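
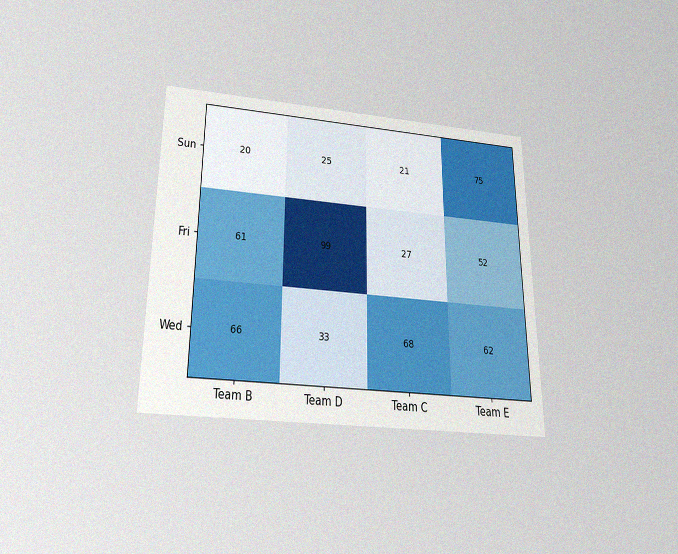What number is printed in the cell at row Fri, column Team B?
The chart is viewed slightly from below, with some photo noise. The (Fri, Team B) cell reads 61.

61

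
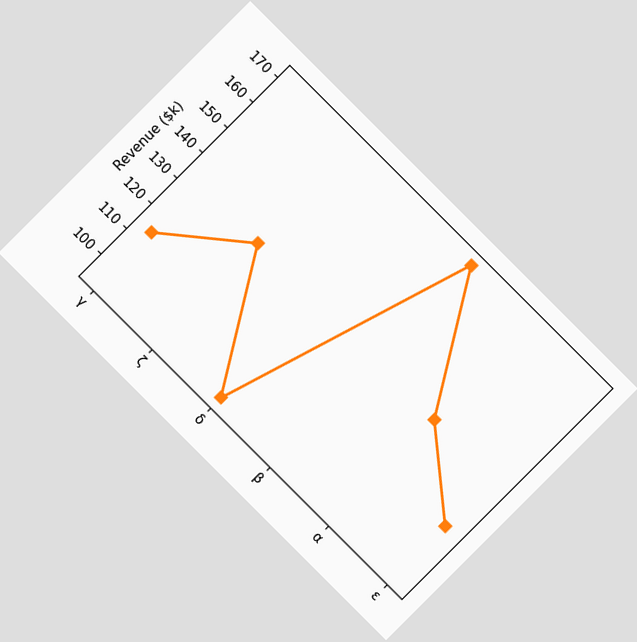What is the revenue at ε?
$114k

The chart is tilted about 45° clockwise. At ε, the line is at $114k.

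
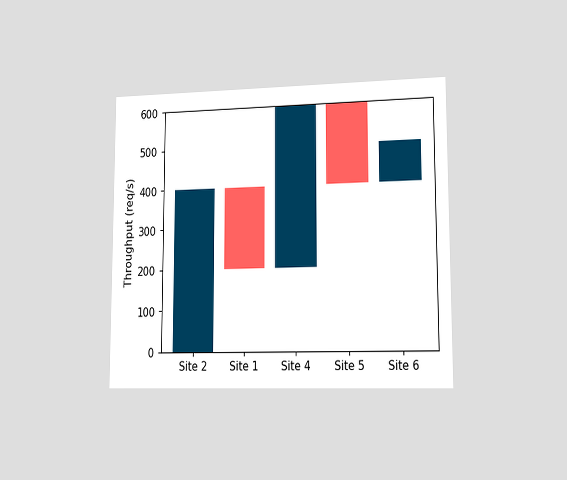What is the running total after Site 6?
The chart is viewed slightly from the right. After Site 6 the running total reaches 500req/s.

500req/s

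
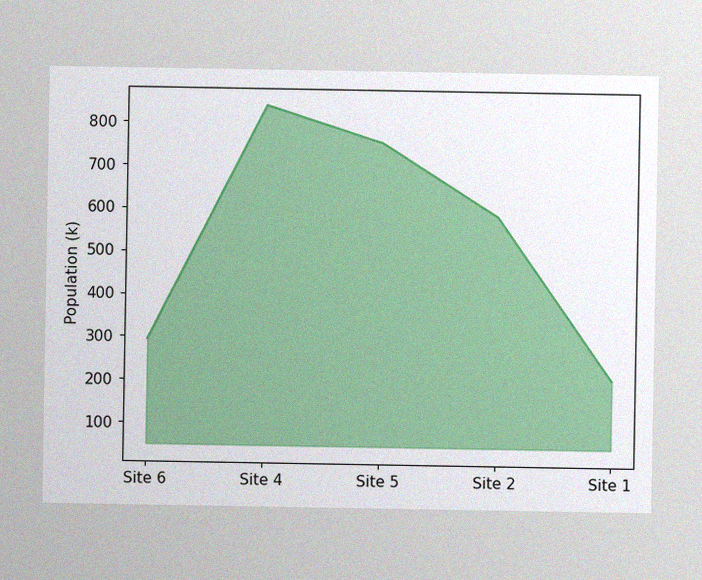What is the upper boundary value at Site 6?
The image has some photo noise and uneven lighting. At Site 6 the upper boundary is at 294k.

294k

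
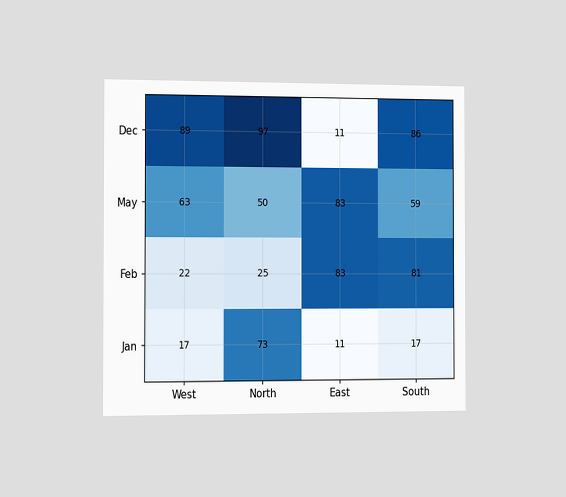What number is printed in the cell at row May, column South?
59

The chart is viewed slightly from the left. The (May, South) cell reads 59.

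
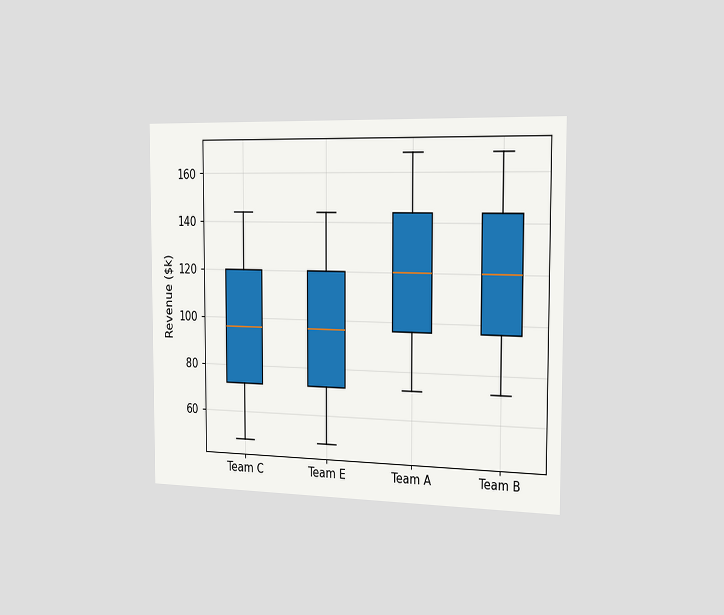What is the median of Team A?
$120k

The chart is viewed slightly from the right. The median line in the Team A box sits at $120k.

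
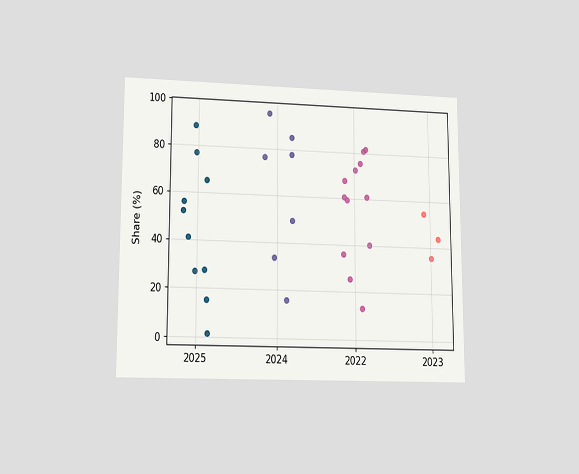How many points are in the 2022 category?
The chart is viewed at a slight angle. Counting the markers in the 2022 column gives 12.

12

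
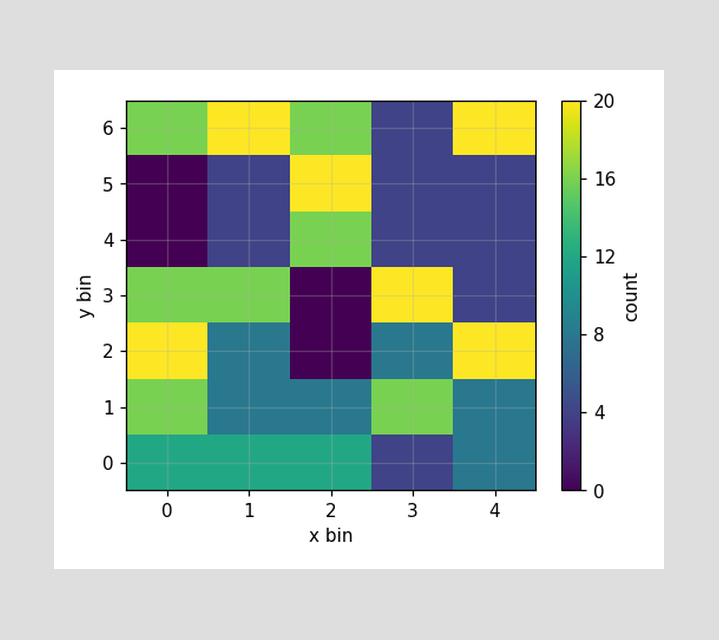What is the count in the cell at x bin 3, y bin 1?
16

Matching the cell (3, 1) against the colorbar gives 16.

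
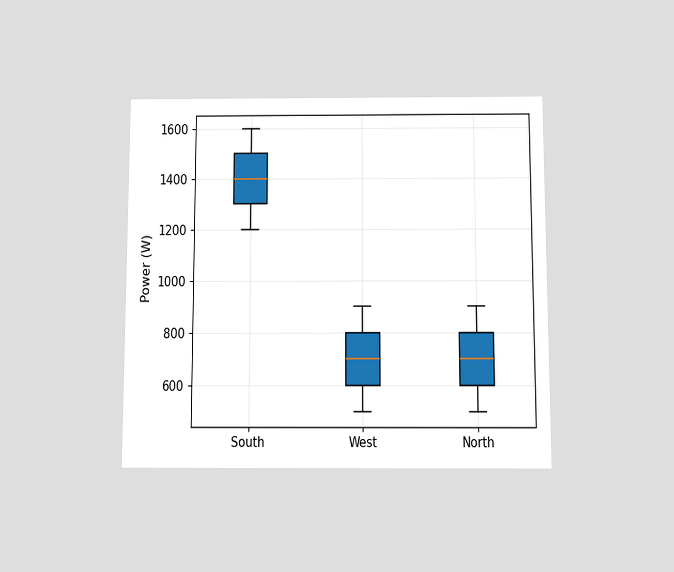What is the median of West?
The chart is viewed slightly from below. The median line in the West box sits at 700W.

700W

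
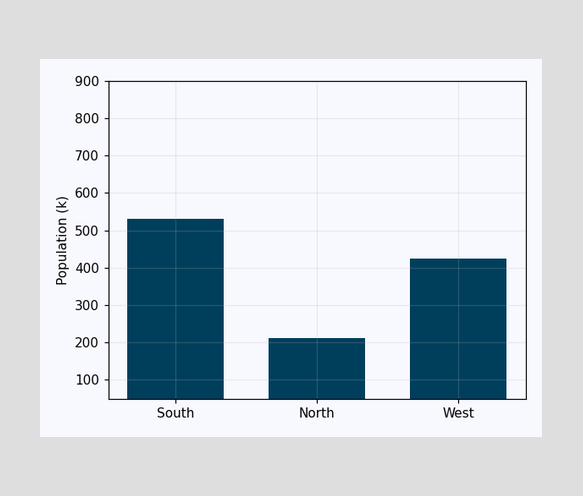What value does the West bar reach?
424k

Reading along the chart's y-axis, the West bar reaches 424k.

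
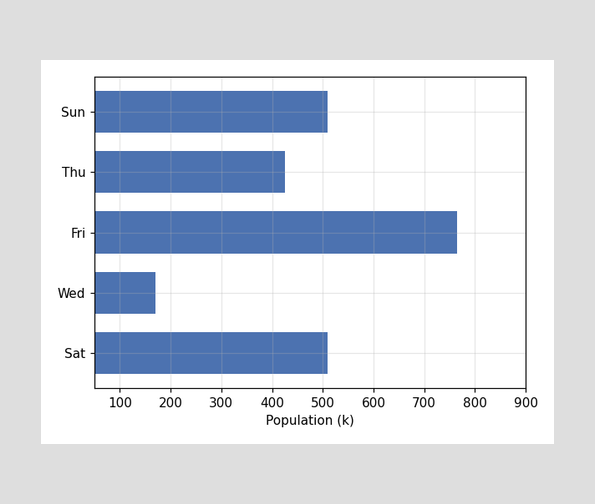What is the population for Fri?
Reading along the chart's x-axis, the Fri bar reaches 765k.

765k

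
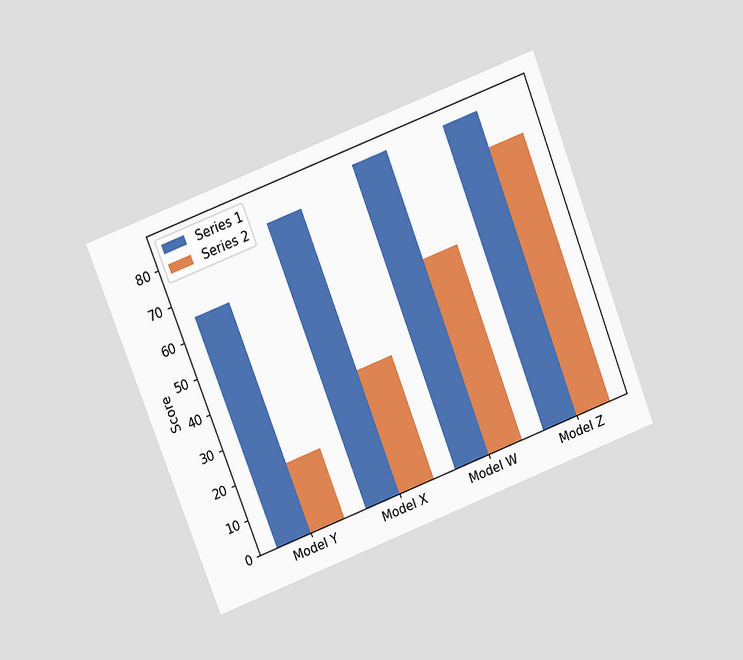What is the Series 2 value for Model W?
55

The chart is tilted about 21° counter-clockwise and viewed at a slight angle. The Series 2 bar at Model W reaches 55 on the y-axis.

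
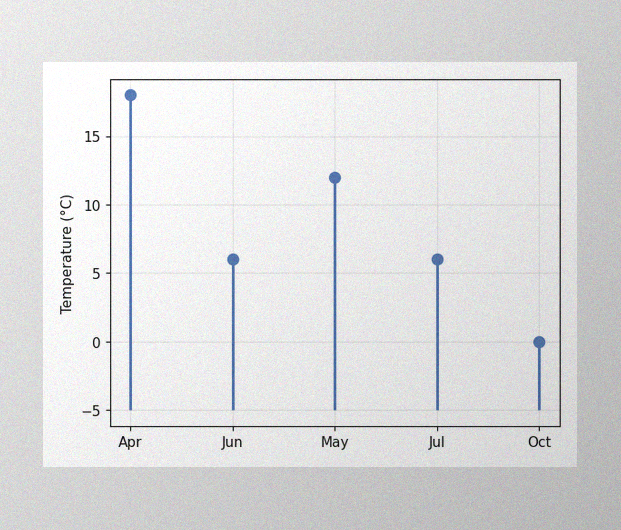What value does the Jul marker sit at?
6°C

The image has some photo noise and uneven lighting. The Jul marker sits at 6°C.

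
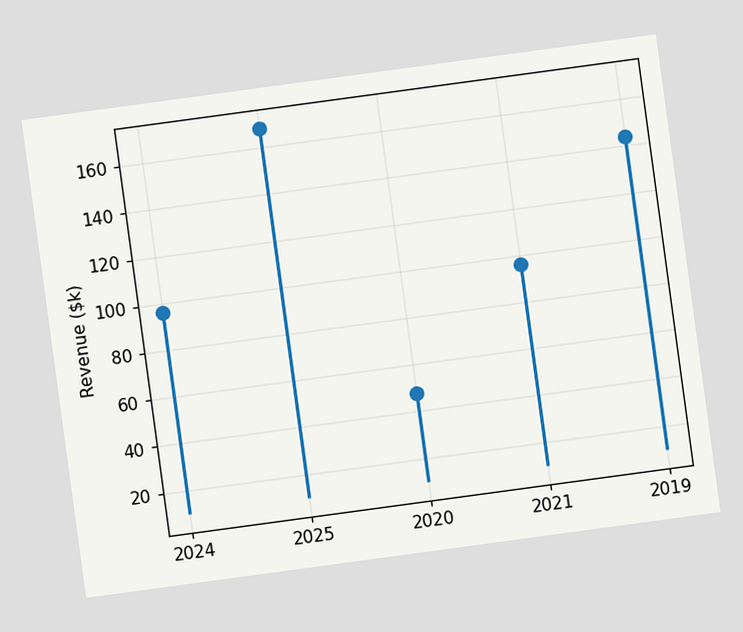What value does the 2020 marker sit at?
$48k

The chart is tilted about 8° counter-clockwise. The 2020 marker sits at $48k.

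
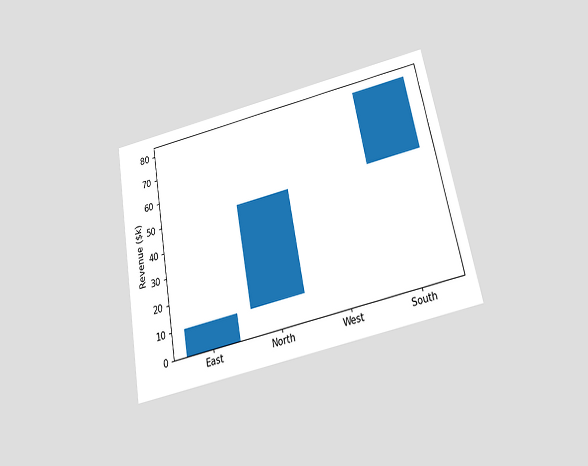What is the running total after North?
$50k

The chart is tilted about 11° counter-clockwise and viewed slightly from below. After North the running total reaches $50k.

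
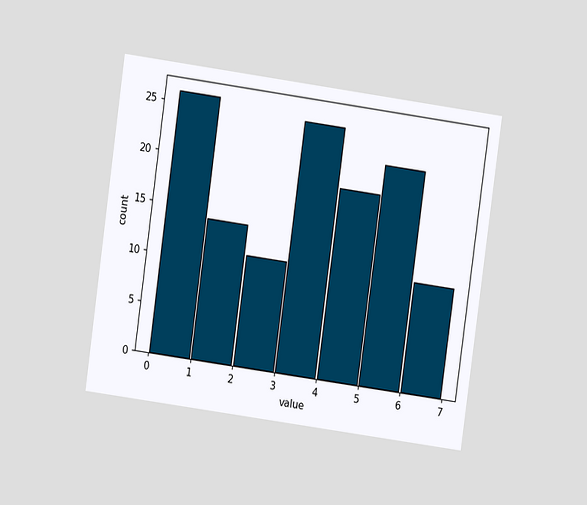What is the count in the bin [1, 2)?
14

The chart is tilted about 8° clockwise and viewed at a slight angle. The [1, 2) bin has height 14.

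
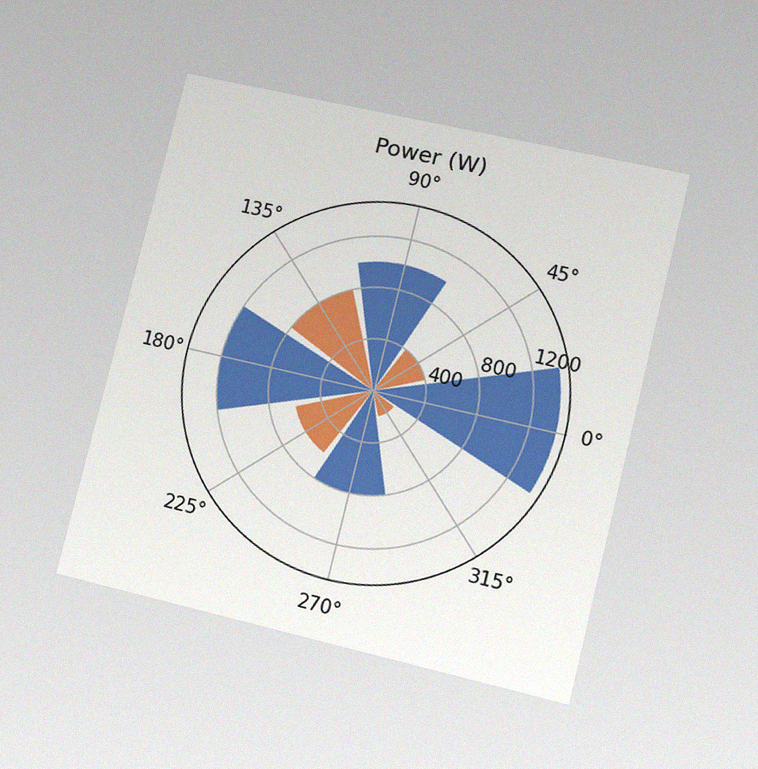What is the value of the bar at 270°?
800W

The chart is tilted about 14° clockwise and viewed at a slight angle, with some photo noise. The bar at 270° reaches 800W on the radial axis.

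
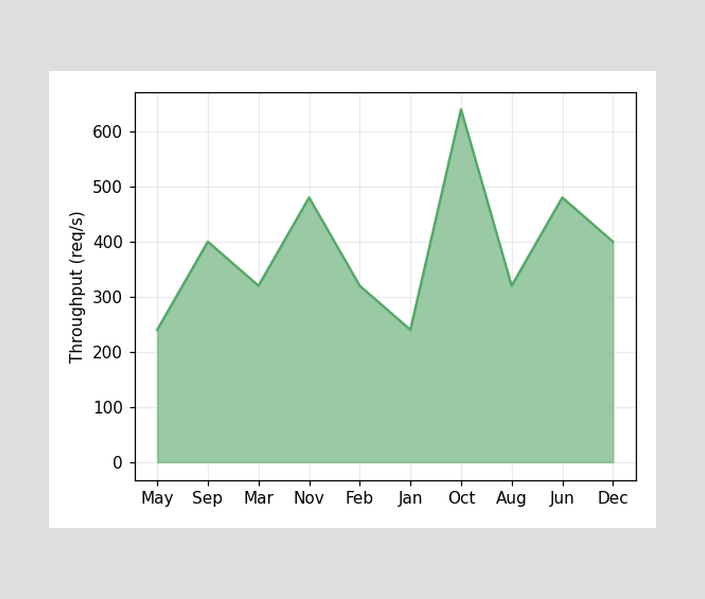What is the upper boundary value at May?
At May the upper boundary is at 240req/s.

240req/s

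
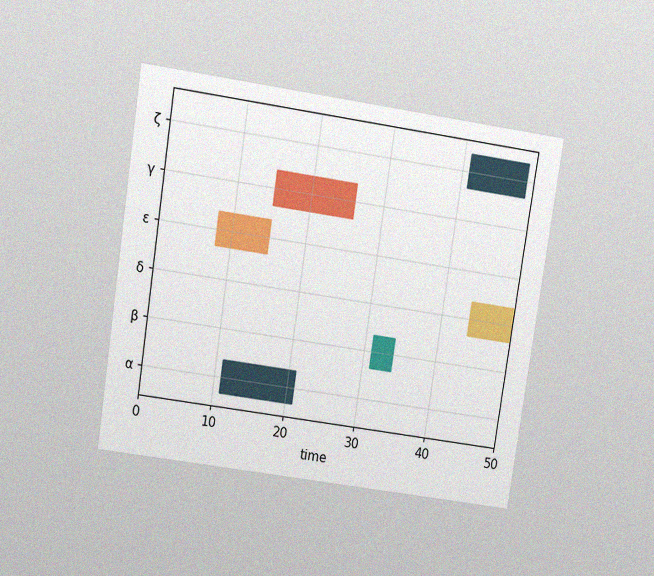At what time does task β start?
31

The chart is tilted about 9° clockwise and viewed at a slight angle, with some photo noise. The β bar begins at t=31.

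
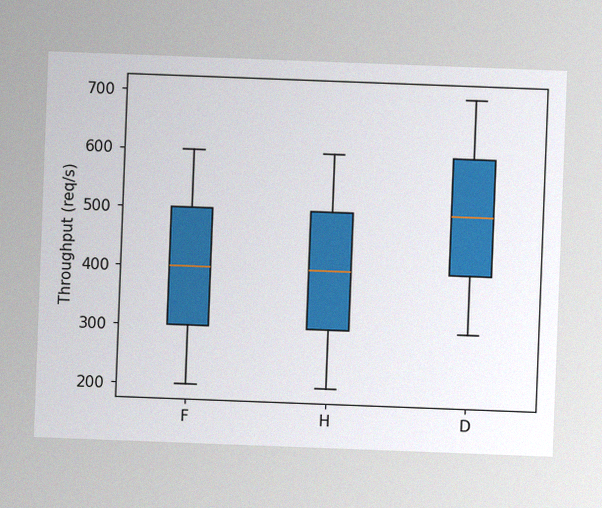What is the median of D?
500req/s

The chart is tilted about 2° clockwise, with some photo noise. The median line in the D box sits at 500req/s.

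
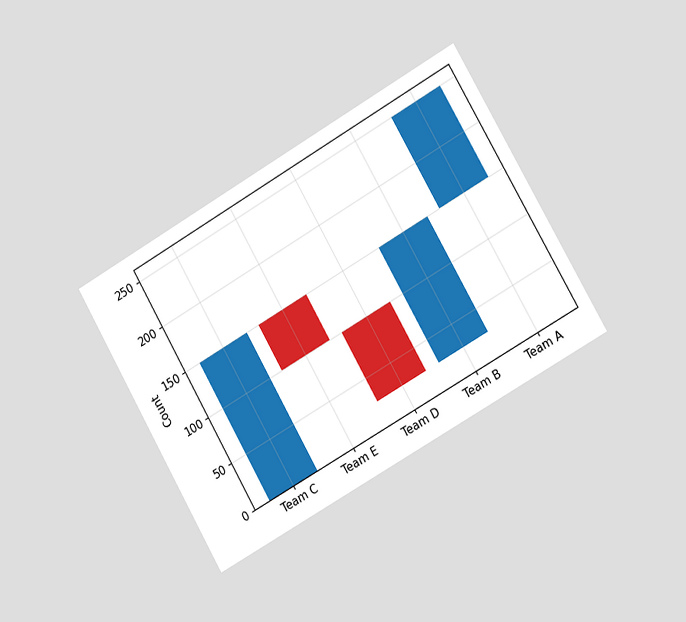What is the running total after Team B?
The chart is tilted about 30° counter-clockwise and viewed slightly from the right. After Team B the running total reaches 150.

150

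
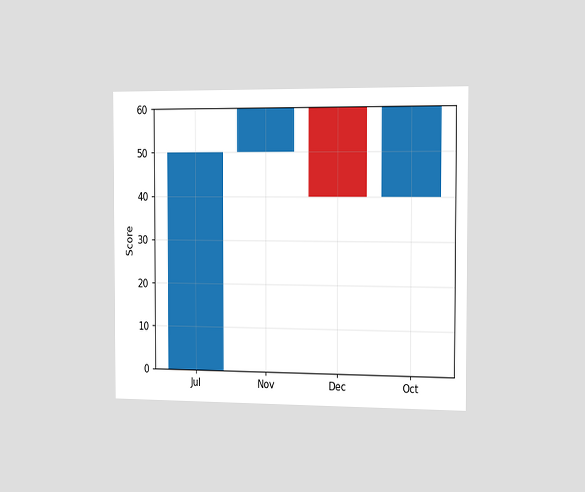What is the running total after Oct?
60

The chart is viewed slightly from the right. After Oct the running total reaches 60.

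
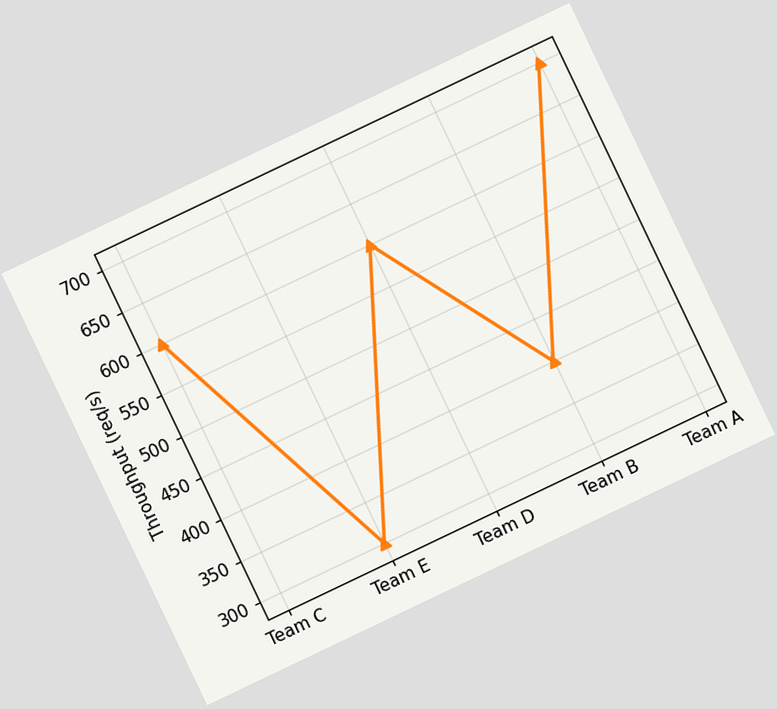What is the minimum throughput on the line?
300req/s

The chart is tilted about 25° counter-clockwise. The lowest point is at Team E, and reading across to the y-axis gives 300req/s.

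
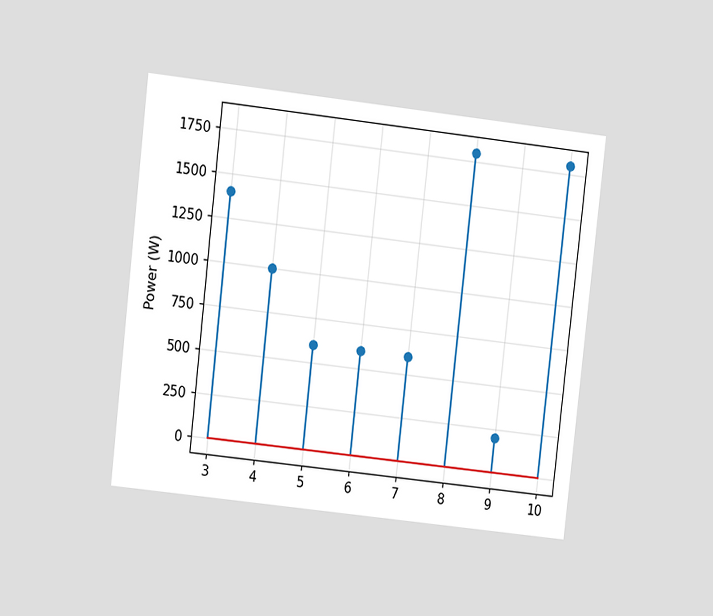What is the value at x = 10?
The chart is tilted about 6° clockwise and viewed at a slight angle. The stem at x=10 reaches 1800W.

1800W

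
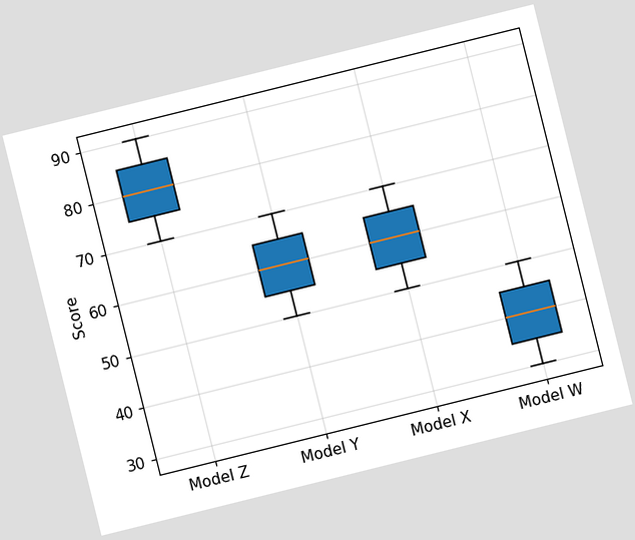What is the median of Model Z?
80

The chart is tilted about 14° counter-clockwise. The median line in the Model Z box sits at 80.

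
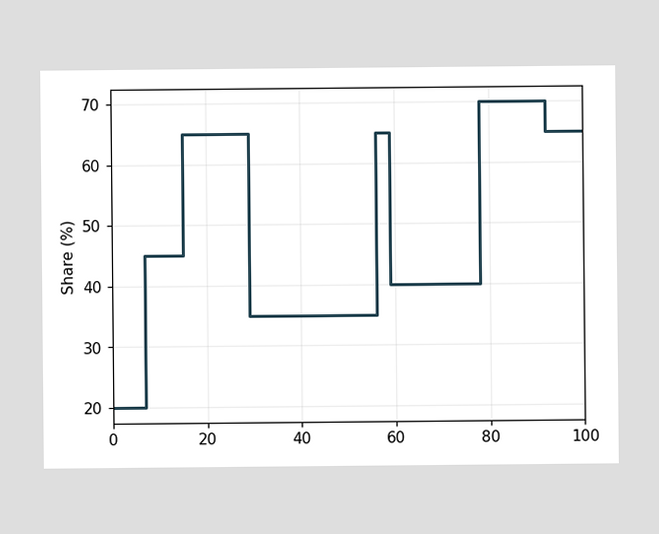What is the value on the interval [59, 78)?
On [59, 78) the step sits at 40%.

40%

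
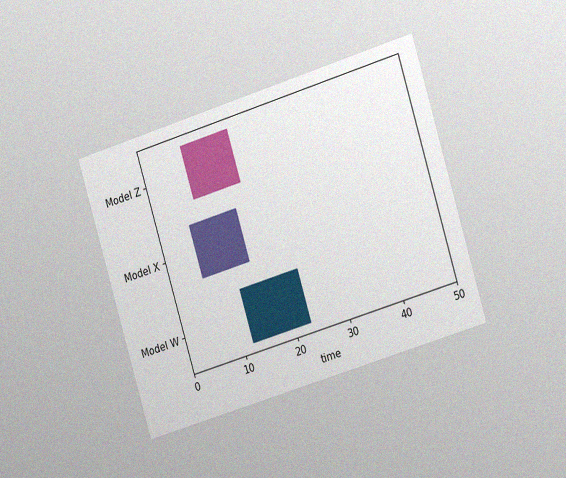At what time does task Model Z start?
The chart is tilted about 17° counter-clockwise and viewed slightly from the right, with some photo noise. The Model Z bar begins at t=8.

8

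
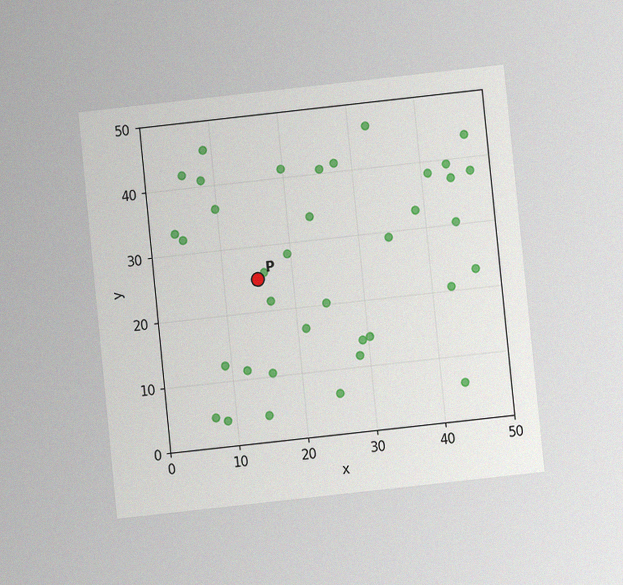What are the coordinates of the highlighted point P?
(15, 25)

The chart is tilted about 6° counter-clockwise and viewed at a slight angle, with some photo noise. Following the gridlines from P to each axis, P sits at (15, 25).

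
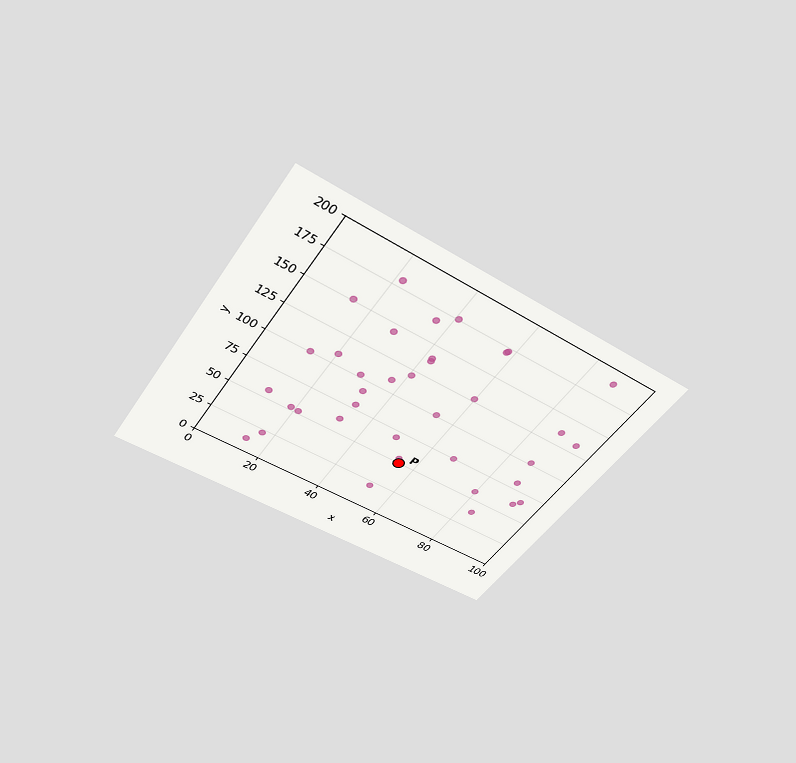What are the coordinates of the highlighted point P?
The chart is tilted about 34° clockwise and viewed slightly from above. Following the gridlines from P to each axis, P sits at (55, 50).

(55, 50)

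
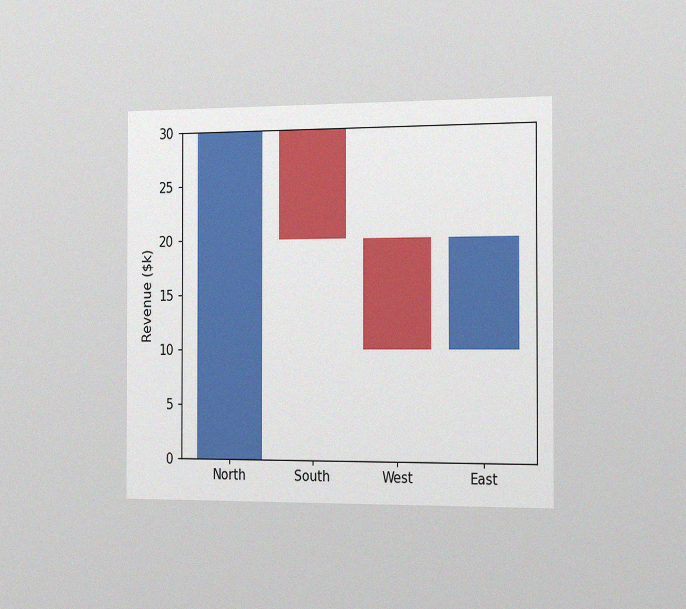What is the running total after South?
$20k

The chart is viewed slightly from the right, with some photo noise. After South the running total reaches $20k.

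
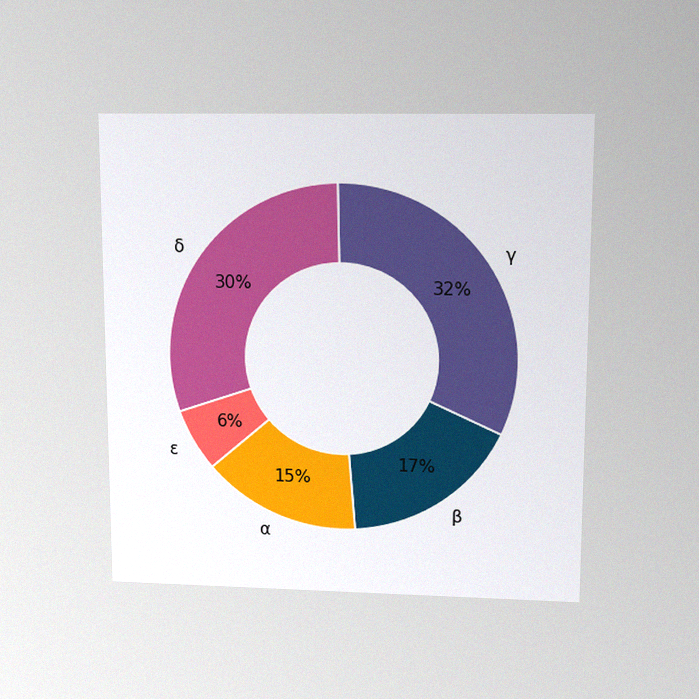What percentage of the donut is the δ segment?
The chart is viewed slightly from above, with some photo noise. The δ segment takes up 30% of the ring.

30%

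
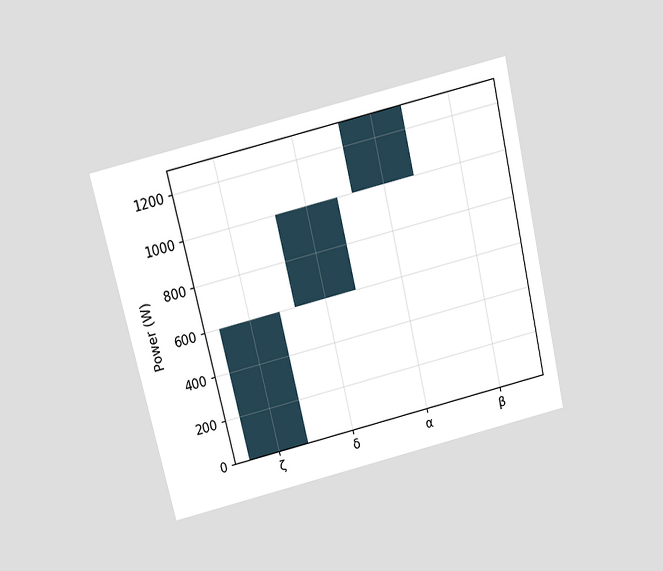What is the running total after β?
1300W

The chart is tilted about 13° counter-clockwise and viewed slightly from above. After β the running total reaches 1300W.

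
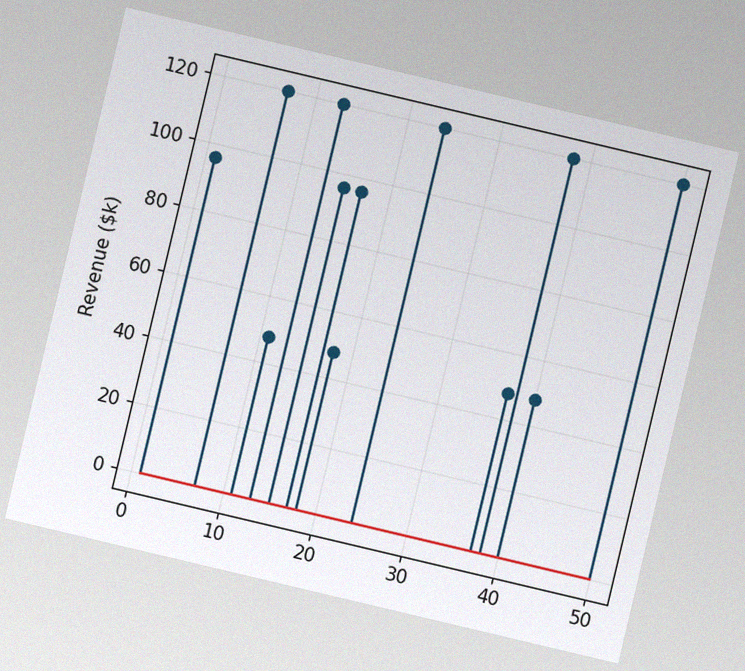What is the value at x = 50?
The chart is tilted about 13° clockwise, with some photo noise. The stem at x=50 reaches $120k.

$120k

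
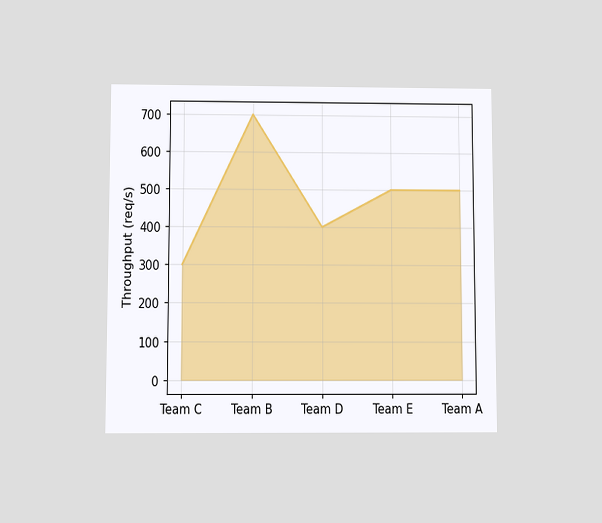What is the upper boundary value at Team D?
The chart is viewed slightly from below. At Team D the upper boundary is at 400req/s.

400req/s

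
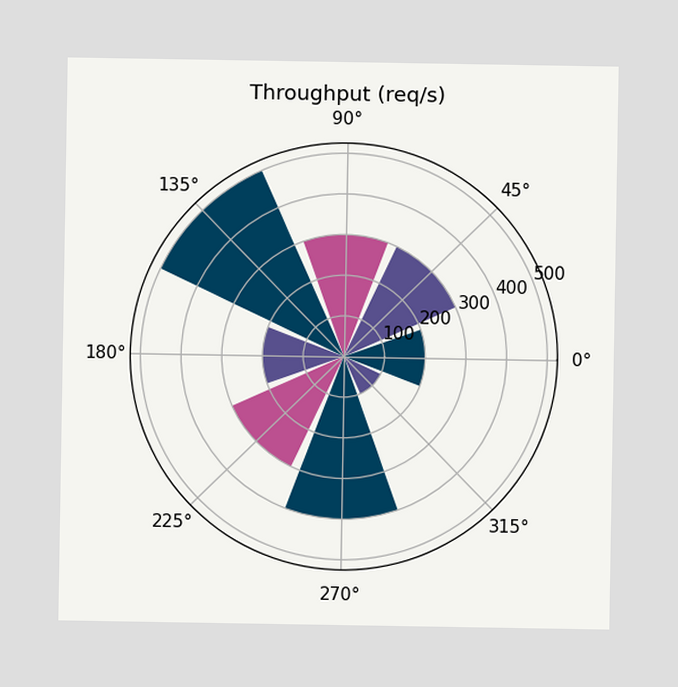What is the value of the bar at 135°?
500req/s

The bar at 135° reaches 500req/s on the radial axis.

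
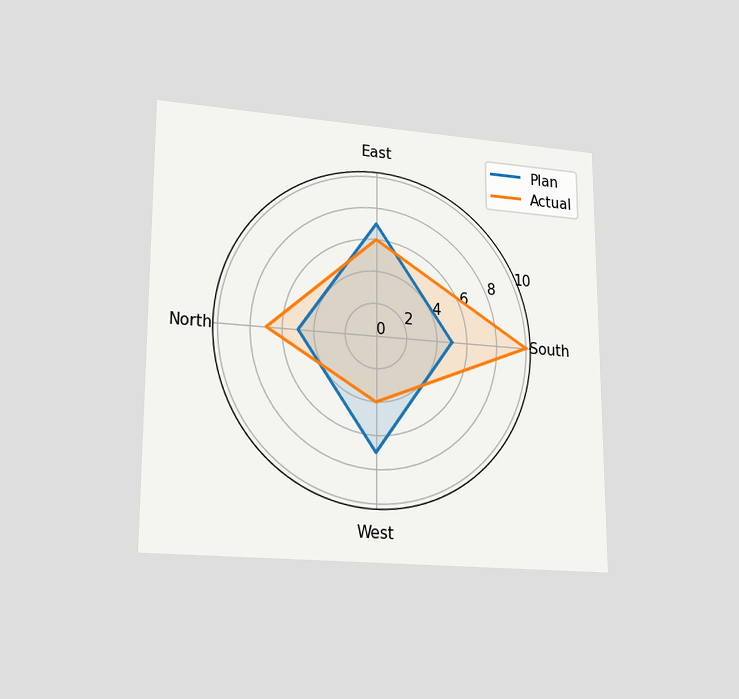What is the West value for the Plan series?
The chart is viewed at a slight angle. On the West axis, Plan reaches 7.

7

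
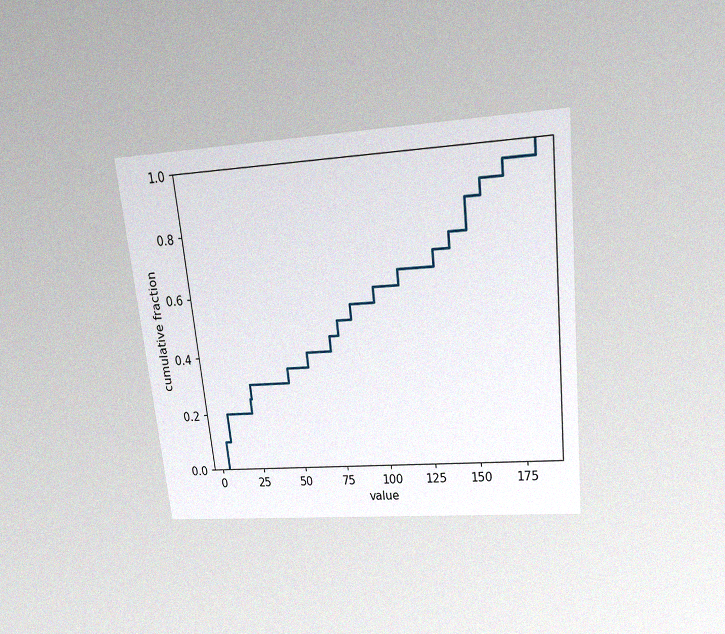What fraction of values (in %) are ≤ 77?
50%

The chart is tilted about 6° counter-clockwise and viewed slightly from above, with some photo noise. At x=77 the ECDF step is at 50%.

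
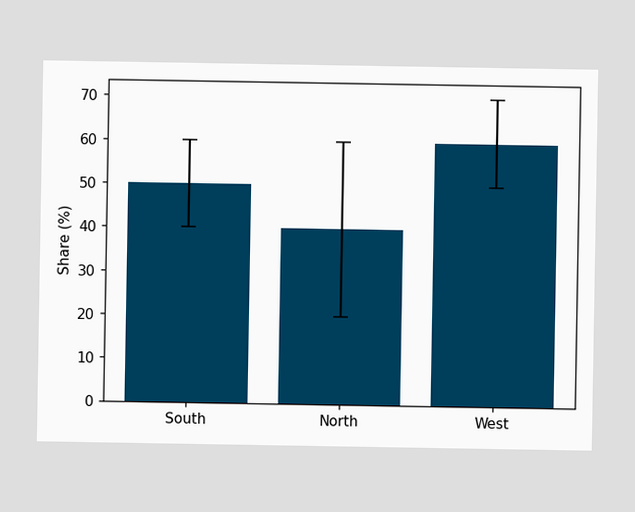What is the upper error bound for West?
70%

The West bar's upper whisker reaches 70%.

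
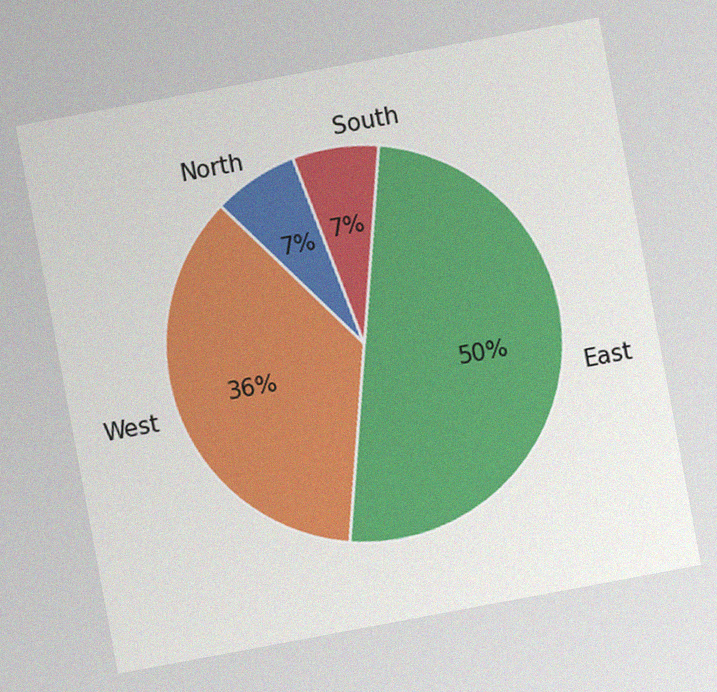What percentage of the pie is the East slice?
50%

The chart is tilted about 11° counter-clockwise, with some photo noise. The East slice takes up 50% of the pie.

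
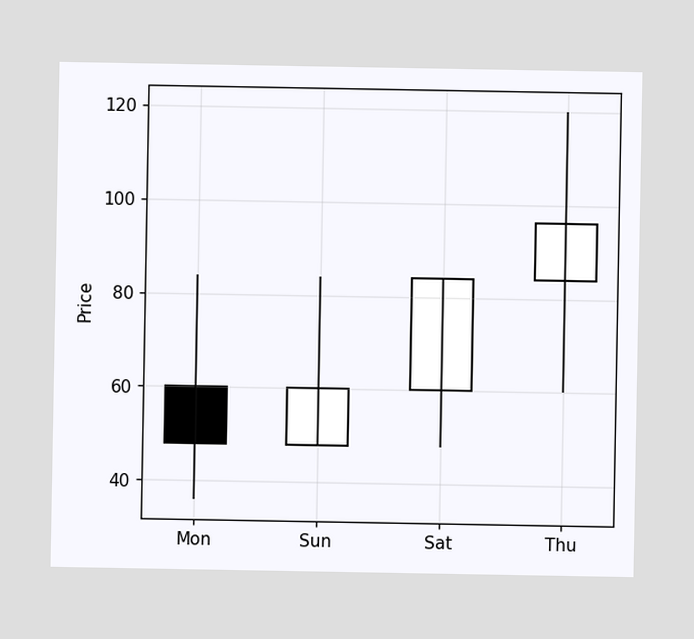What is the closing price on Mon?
48

The Mon candle closes at 48.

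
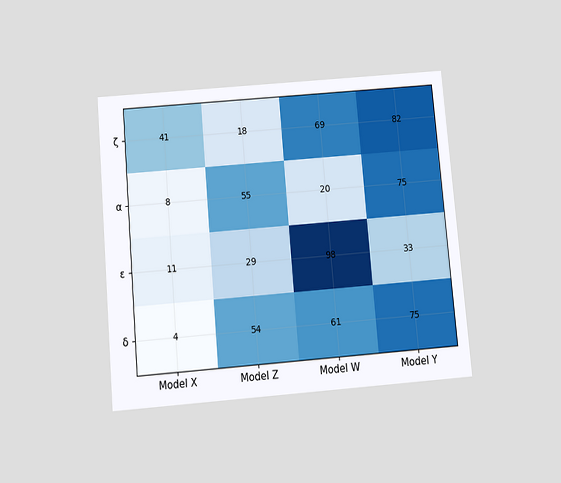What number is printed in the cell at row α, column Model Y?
75

The chart is tilted about 5° counter-clockwise and viewed slightly from below. The (α, Model Y) cell reads 75.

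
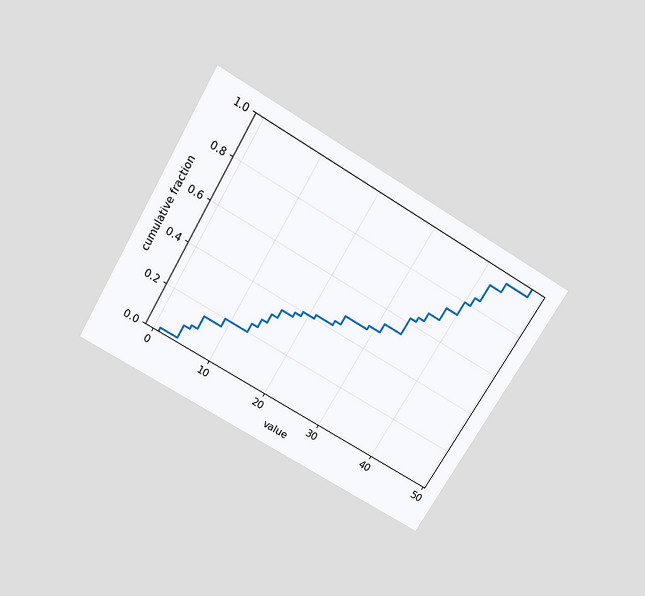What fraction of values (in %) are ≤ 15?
The chart is tilted about 31° clockwise and viewed slightly from above. At x=15 the ECDF step is at 32%.

32%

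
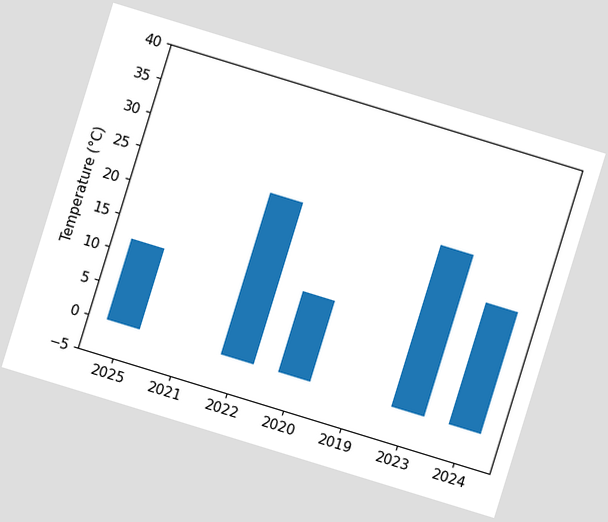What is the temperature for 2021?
0°C

The chart is tilted about 17° clockwise. Reading along the chart's y-axis, the 2021 bar reaches 0°C.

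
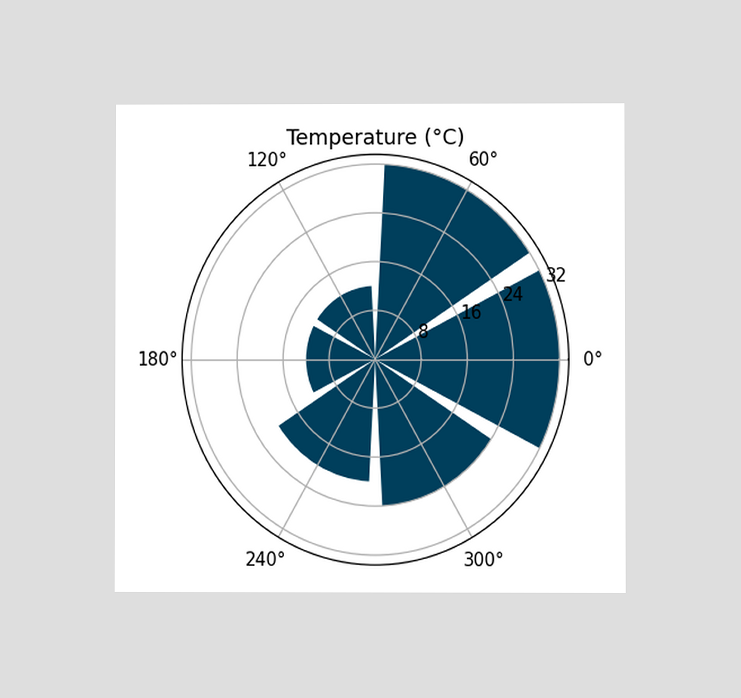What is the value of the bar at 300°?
The chart is viewed at a slight angle. The bar at 300° reaches 24°C on the radial axis.

24°C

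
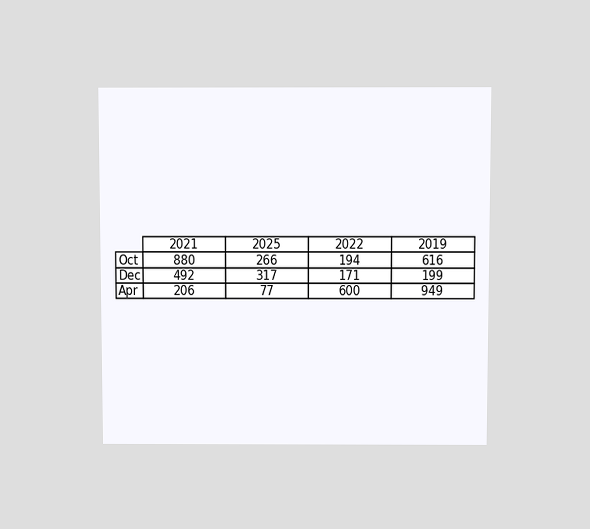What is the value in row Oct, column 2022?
The chart is viewed slightly from above. The (Oct, 2022) cell reads 194.

194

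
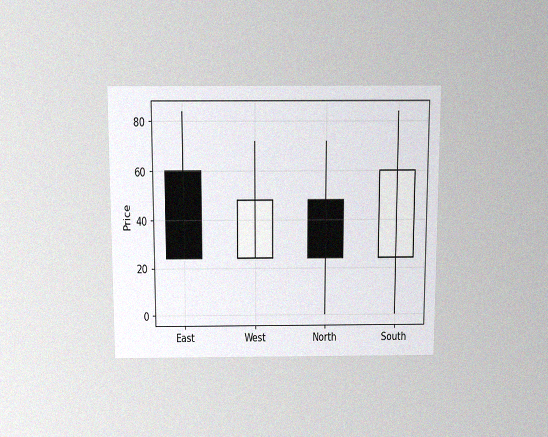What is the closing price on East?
The chart is viewed slightly from above, with some photo noise. The East candle closes at 24.

24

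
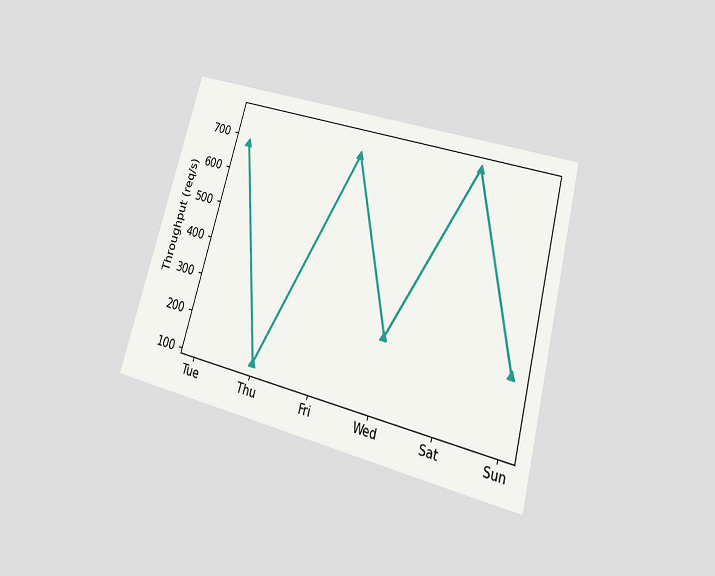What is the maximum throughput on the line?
760req/s

The chart is tilted about 15° clockwise and viewed slightly from below. The highest point is at Sat, and reading across to the y-axis gives 760req/s.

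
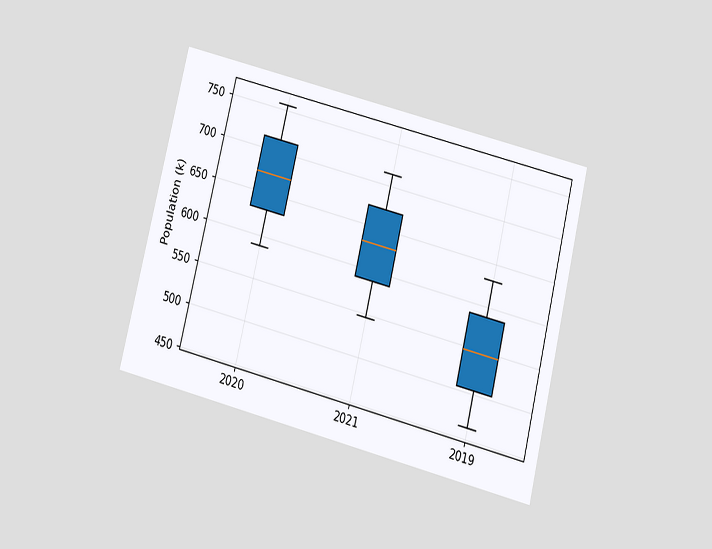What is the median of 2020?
The chart is tilted about 14° clockwise and viewed slightly from below. The median line in the 2020 box sits at 672k.

672k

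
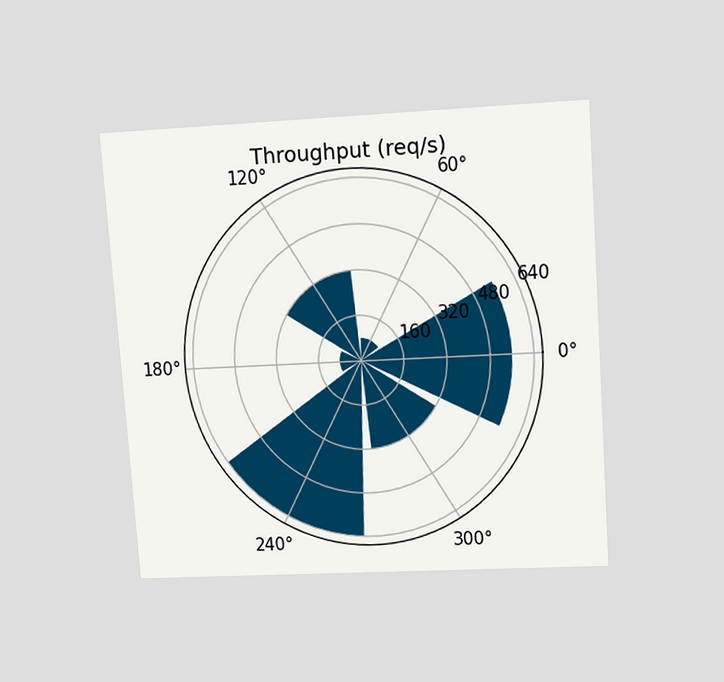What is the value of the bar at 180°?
80req/s

The chart is tilted about 4° counter-clockwise and viewed slightly from above. The bar at 180° reaches 80req/s on the radial axis.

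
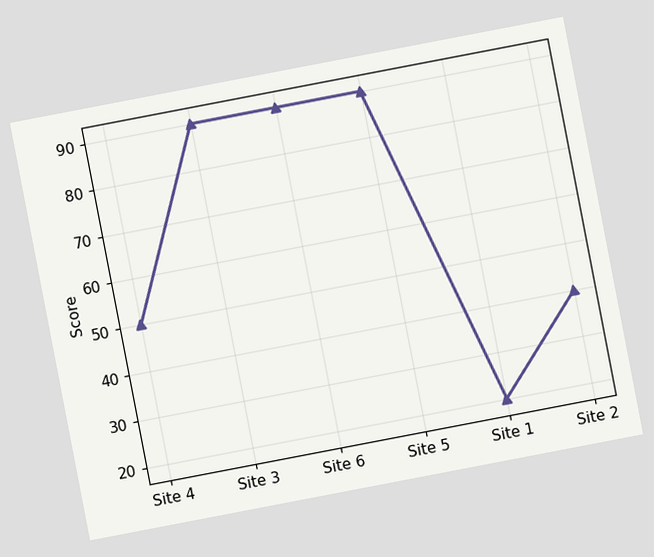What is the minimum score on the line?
The chart is tilted about 11° counter-clockwise. The lowest point is at Site 1, and reading across to the y-axis gives 20.

20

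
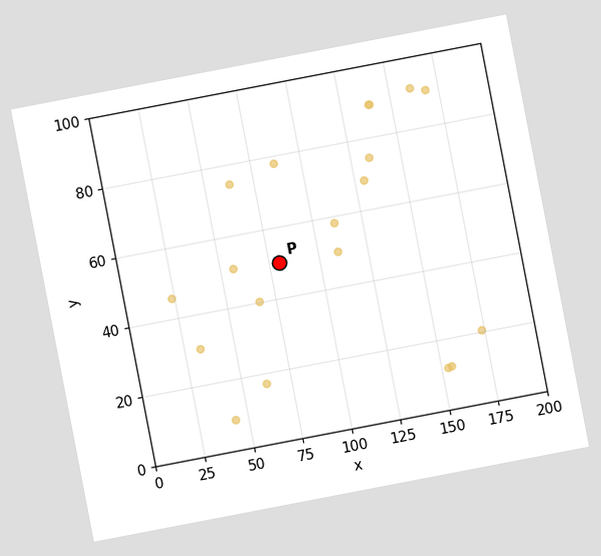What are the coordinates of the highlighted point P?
The chart is tilted about 11° counter-clockwise. Following the gridlines from P to each axis, P sits at (80, 50).

(80, 50)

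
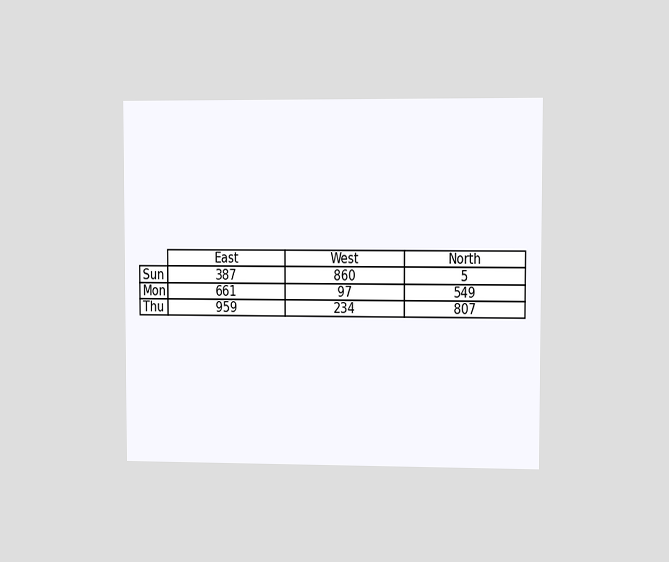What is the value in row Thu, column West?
The chart is viewed at a slight angle. The (Thu, West) cell reads 234.

234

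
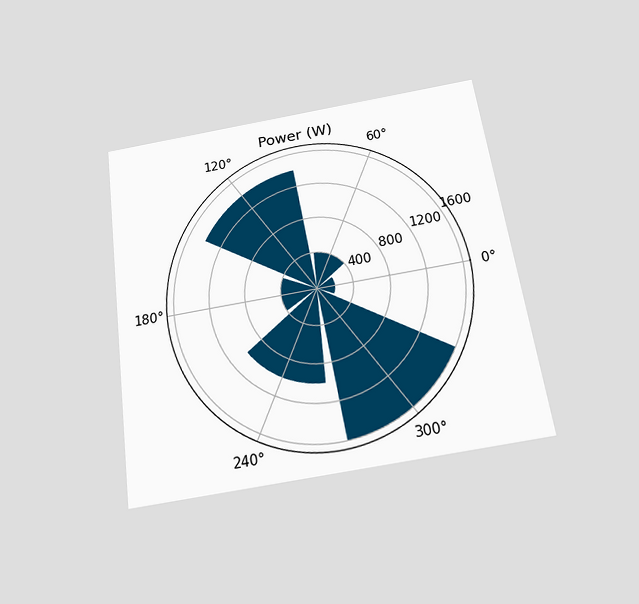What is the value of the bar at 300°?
The chart is tilted about 8° counter-clockwise and viewed slightly from below. The bar at 300° reaches 1600W on the radial axis.

1600W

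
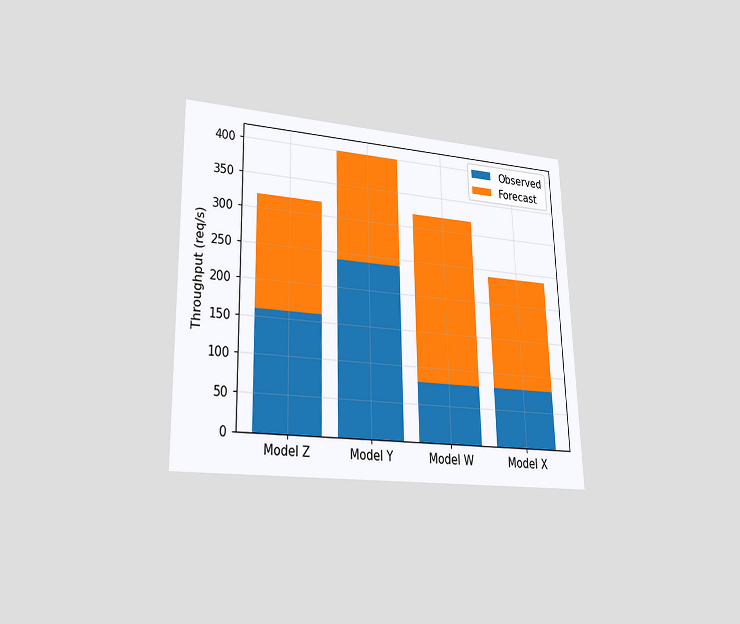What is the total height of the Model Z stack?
The chart is viewed at a slight angle. The Model Z stack's top reaches 320req/s on the y-axis.

320req/s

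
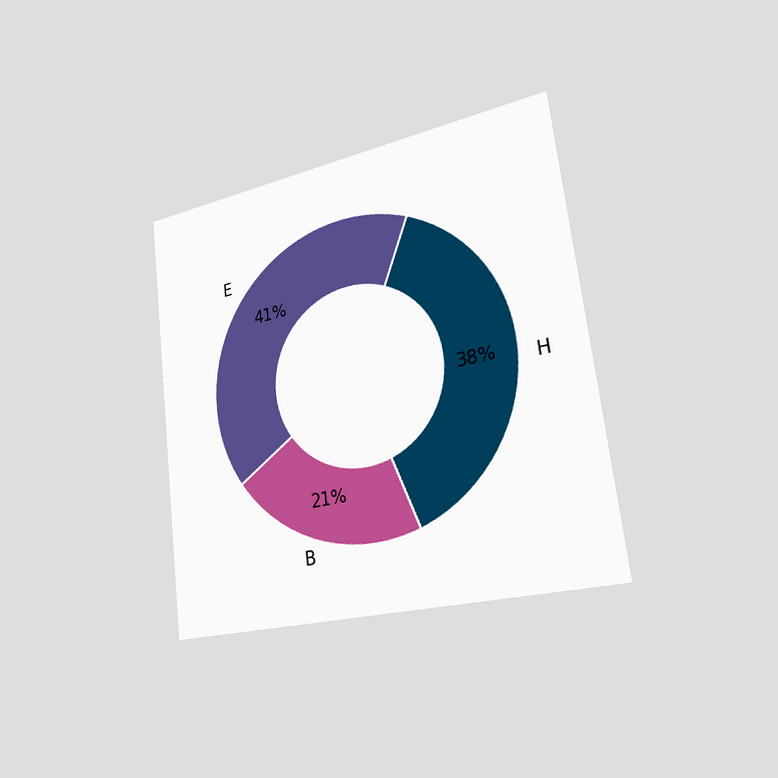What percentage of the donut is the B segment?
The chart is tilted about 7° counter-clockwise and viewed slightly from the right. The B segment takes up 21% of the ring.

21%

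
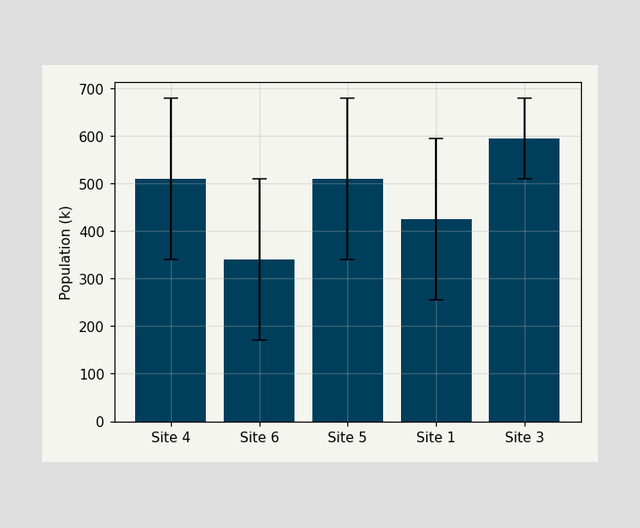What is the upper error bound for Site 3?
680k

The Site 3 bar's upper whisker reaches 680k.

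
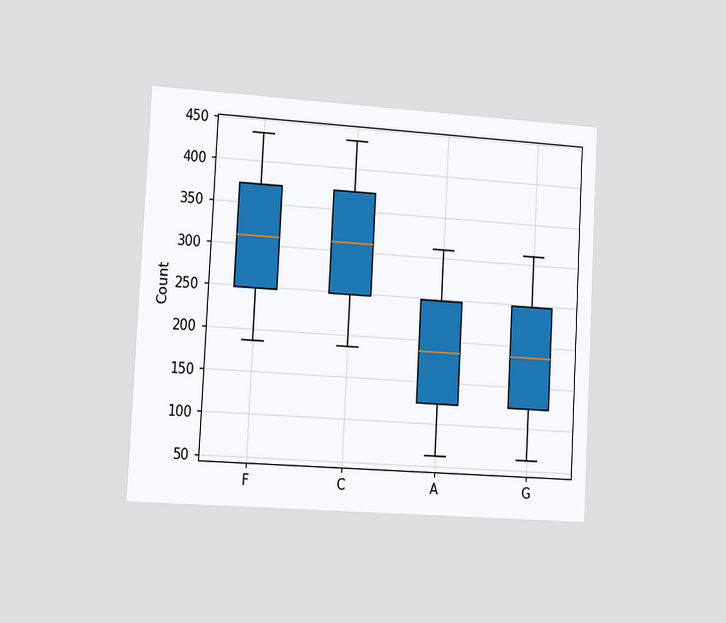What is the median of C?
310

The chart is tilted about 3° clockwise and viewed at a slight angle. The median line in the C box sits at 310.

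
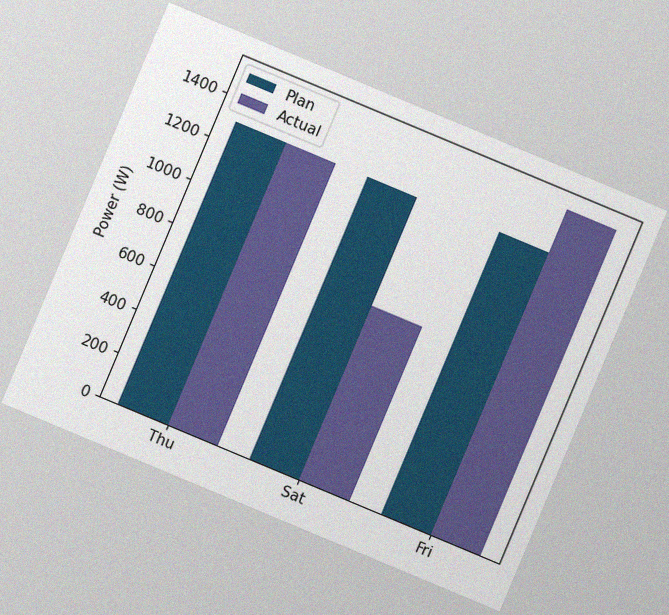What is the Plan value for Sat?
The chart is tilted about 23° clockwise, with some photo noise. The Plan bar at Sat reaches 1300W on the y-axis.

1300W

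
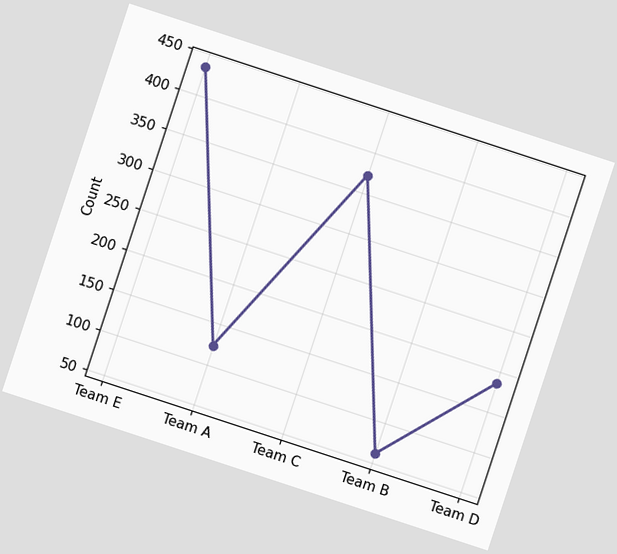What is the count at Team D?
186

The chart is tilted about 18° clockwise. At Team D, the line is at 186.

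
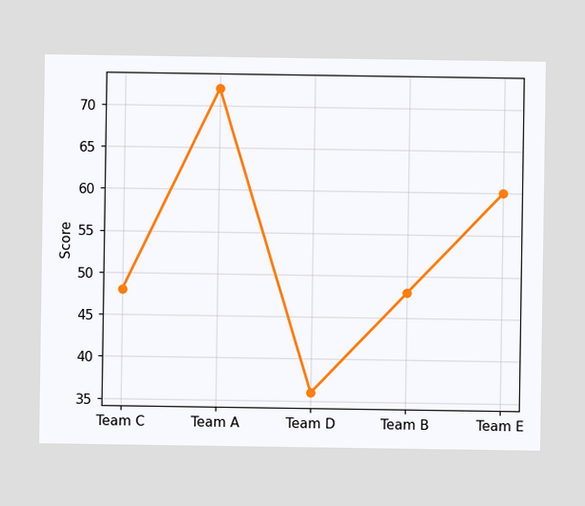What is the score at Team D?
36

At Team D, the line is at 36.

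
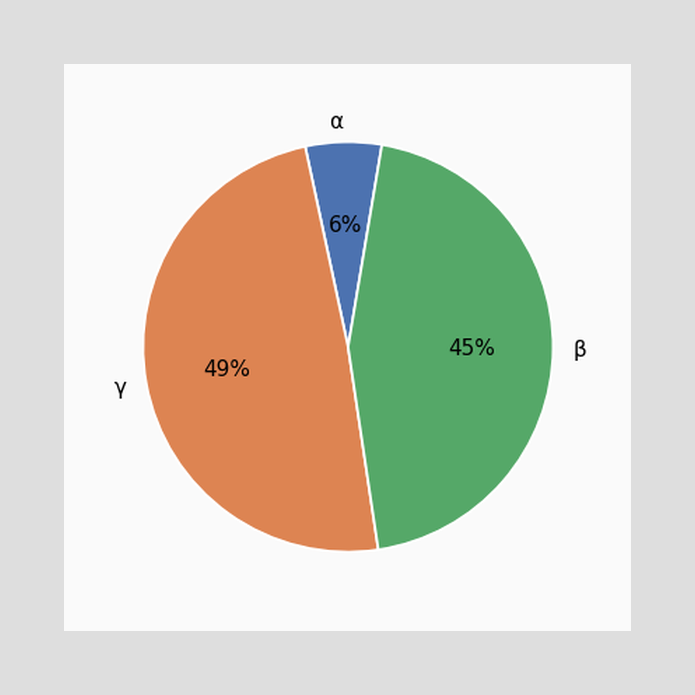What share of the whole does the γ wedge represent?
The γ slice takes up 49% of the pie.

49%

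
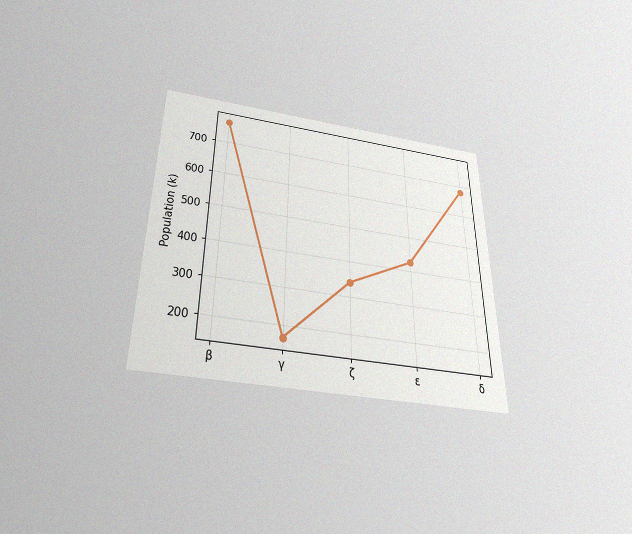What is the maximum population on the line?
765k

The chart is viewed slightly from below, with some photo noise. The highest point is at β, and reading across to the y-axis gives 765k.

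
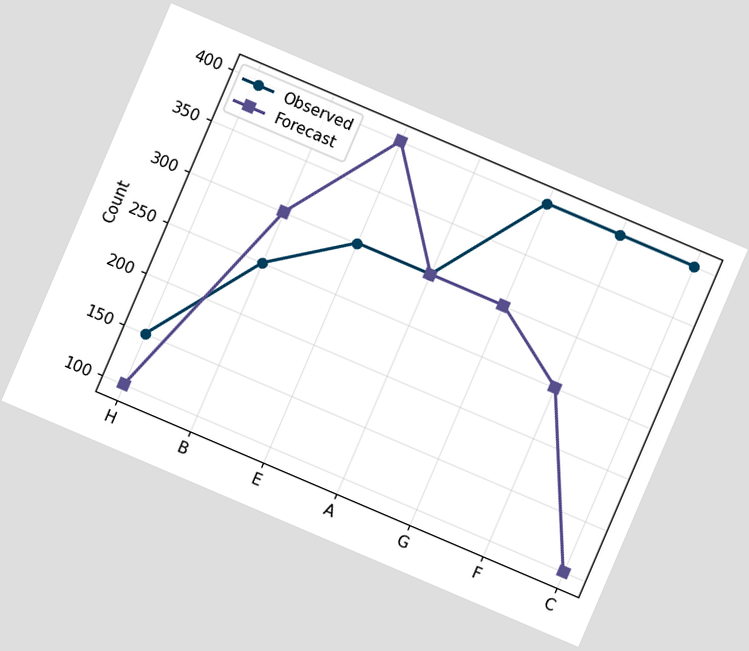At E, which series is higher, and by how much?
The chart is tilted about 23° clockwise. At E, Forecast sits above the other line by 100.

Forecast, by 100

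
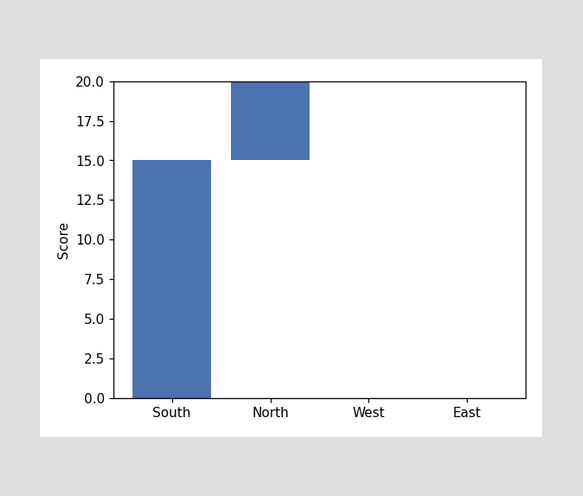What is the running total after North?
20

After North the running total reaches 20.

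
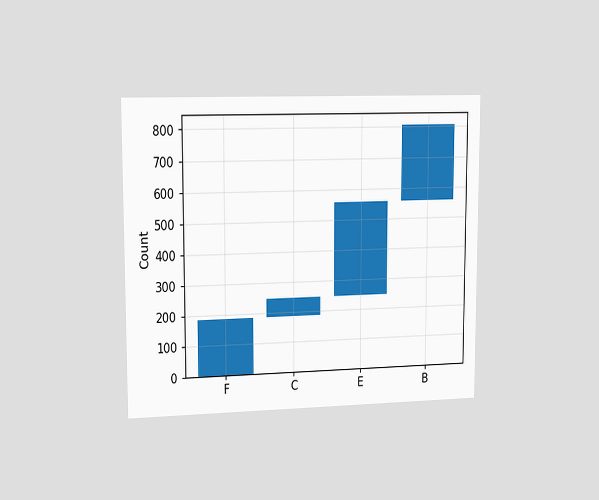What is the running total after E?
The chart is viewed slightly from the left. After E the running total reaches 558.

558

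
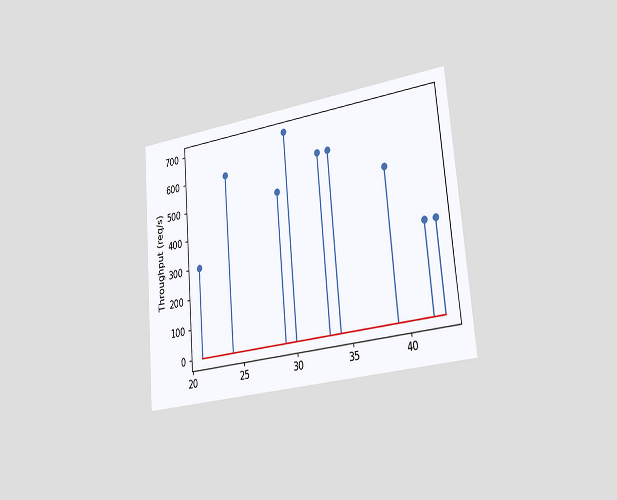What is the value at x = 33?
The chart is tilted about 5° counter-clockwise and viewed slightly from the right. The stem at x=33 reaches 600req/s.

600req/s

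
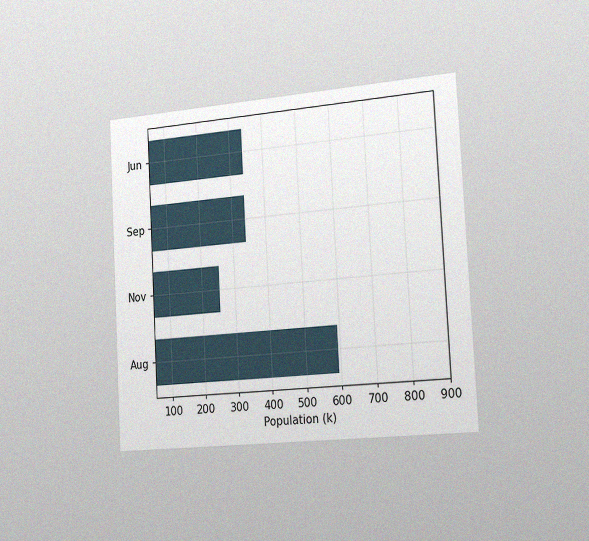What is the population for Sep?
340k

The chart is tilted about 3° counter-clockwise and viewed slightly from the right, with some photo noise. Reading along the chart's x-axis, the Sep bar reaches 340k.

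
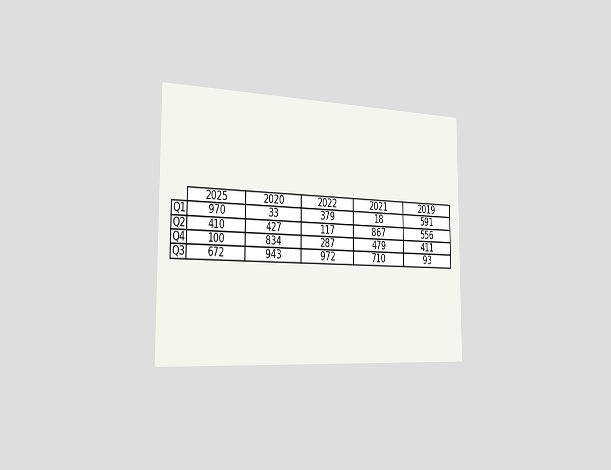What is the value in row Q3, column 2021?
710

The chart is viewed slightly from the left. The (Q3, 2021) cell reads 710.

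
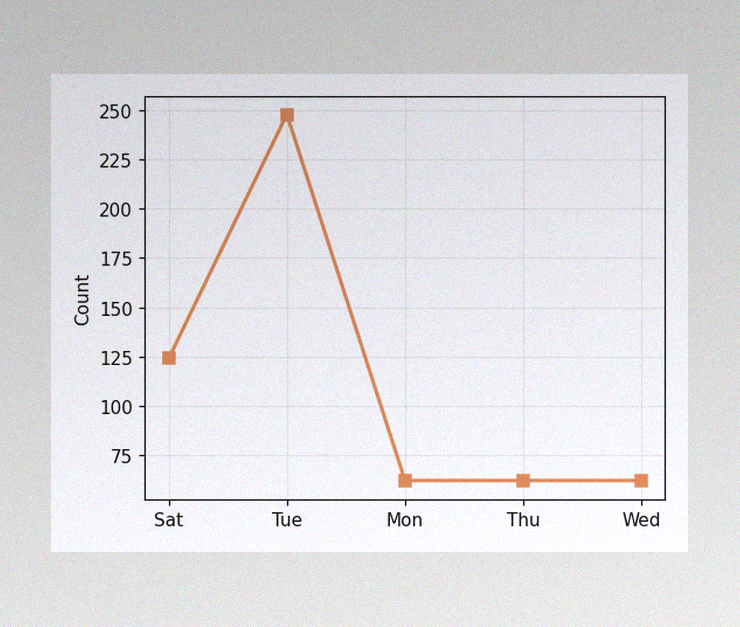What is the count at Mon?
The image has some photo noise and uneven lighting. At Mon, the line is at 62.

62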